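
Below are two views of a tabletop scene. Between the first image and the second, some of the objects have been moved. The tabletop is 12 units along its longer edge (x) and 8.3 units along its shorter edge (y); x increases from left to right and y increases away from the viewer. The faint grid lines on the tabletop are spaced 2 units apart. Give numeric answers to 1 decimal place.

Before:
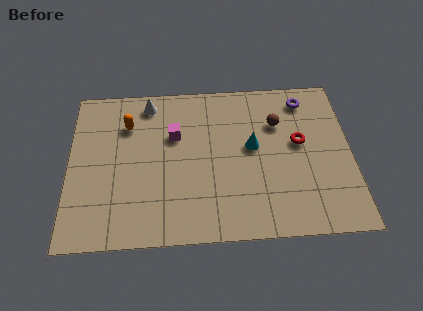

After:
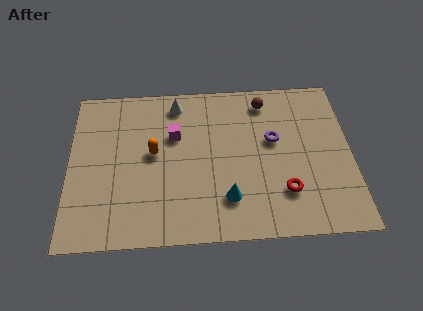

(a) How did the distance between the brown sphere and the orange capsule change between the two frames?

-1.0

Before: roughly 6.4 units apart; after: 5.4. That's 1.0 units closer together.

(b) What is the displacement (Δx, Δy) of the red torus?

(-0.7, -2.5)

The red torus was at about (9.8, 4.7) and moved to about (9.1, 2.2).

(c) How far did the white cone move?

1.2

The white cone moved from about (3.4, 7.2) to (4.6, 7.1), a distance of √(1.2² + 0.1²) ≈ 1.2.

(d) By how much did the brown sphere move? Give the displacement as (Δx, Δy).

(-0.5, 1.2)

From the two frames, the brown sphere sits at roughly (8.9, 5.8) before and (8.4, 7.0) after.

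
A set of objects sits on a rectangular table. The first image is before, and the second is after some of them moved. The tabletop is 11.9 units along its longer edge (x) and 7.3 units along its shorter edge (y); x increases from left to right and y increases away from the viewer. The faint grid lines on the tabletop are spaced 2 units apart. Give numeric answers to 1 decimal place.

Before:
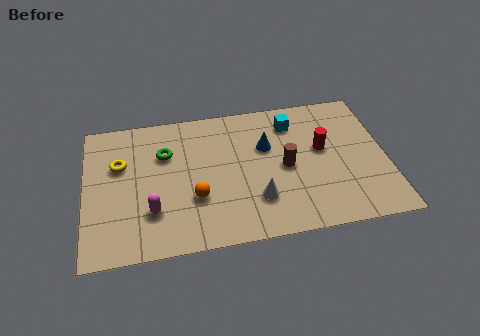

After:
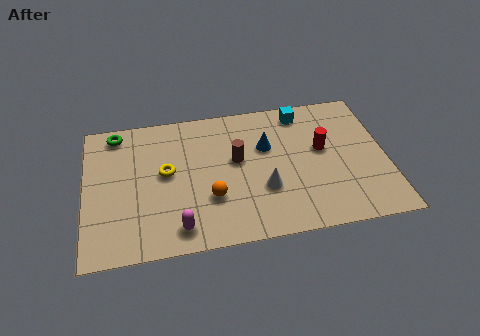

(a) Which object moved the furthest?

the green torus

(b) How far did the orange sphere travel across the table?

0.6

The orange sphere moved from about (4.3, 2.5) to (4.9, 2.4), a distance of √(0.6² + 0.1²) ≈ 0.6.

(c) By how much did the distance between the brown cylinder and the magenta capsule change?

-1.6

Before: roughly 5.5 units apart; after: 3.9. That's 1.6 units closer together.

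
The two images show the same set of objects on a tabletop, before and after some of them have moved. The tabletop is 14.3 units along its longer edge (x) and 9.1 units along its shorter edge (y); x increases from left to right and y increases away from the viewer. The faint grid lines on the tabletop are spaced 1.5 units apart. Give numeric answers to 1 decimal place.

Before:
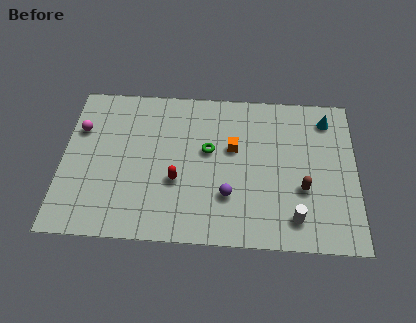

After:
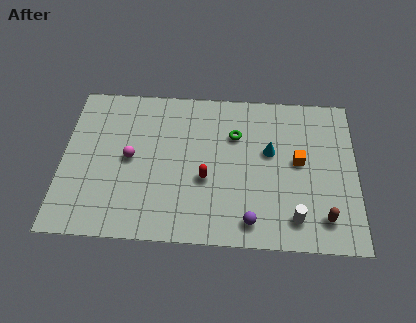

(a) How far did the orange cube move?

3.3

The orange cube moved from about (8.3, 5.5) to (11.5, 4.9), a distance of √(3.2² + 0.6²) ≈ 3.3.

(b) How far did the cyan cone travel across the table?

3.5

The cyan cone was near (12.9, 7.5) before and (10.1, 5.4) after, so it travelled √(2.8² + 2.1²) ≈ 3.5 units.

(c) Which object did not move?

the white cylinder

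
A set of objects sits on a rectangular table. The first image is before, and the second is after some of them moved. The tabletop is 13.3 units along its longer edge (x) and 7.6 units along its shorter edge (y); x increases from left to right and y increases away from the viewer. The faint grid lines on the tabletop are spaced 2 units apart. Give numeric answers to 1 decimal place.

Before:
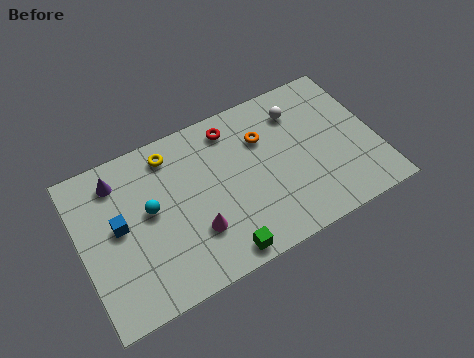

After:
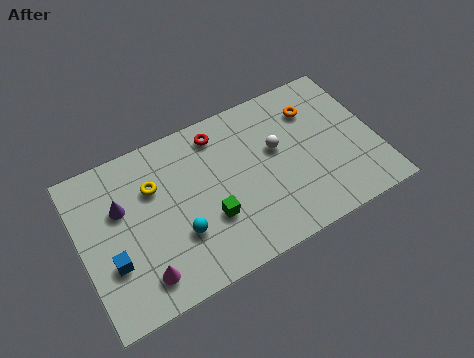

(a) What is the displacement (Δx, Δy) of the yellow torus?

(-0.9, -1.2)

The yellow torus was at about (4.3, 6.4) and moved to about (3.4, 5.2).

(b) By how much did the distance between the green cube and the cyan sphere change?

-2.9

They were about 4.3 units apart before and 1.4 after — 2.9 units closer together.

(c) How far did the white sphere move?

1.8

The white sphere moved from about (10.1, 5.9) to (8.9, 4.5), a distance of √(1.2² + 1.4²) ≈ 1.8.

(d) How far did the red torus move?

0.6

The red torus moved from about (7.1, 6.4) to (6.5, 6.4), a distance of √(0.6² + 0.0²) ≈ 0.6.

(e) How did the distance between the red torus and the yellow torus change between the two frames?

+0.5

The distance was about 2.8 in the first image and 3.3 in the second, so they moved 0.5 units further apart.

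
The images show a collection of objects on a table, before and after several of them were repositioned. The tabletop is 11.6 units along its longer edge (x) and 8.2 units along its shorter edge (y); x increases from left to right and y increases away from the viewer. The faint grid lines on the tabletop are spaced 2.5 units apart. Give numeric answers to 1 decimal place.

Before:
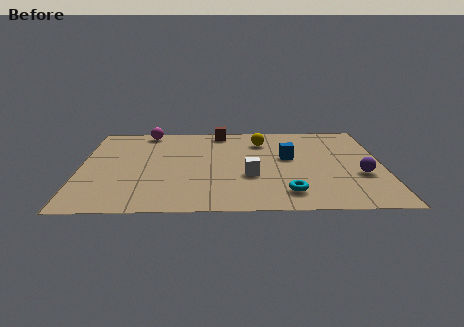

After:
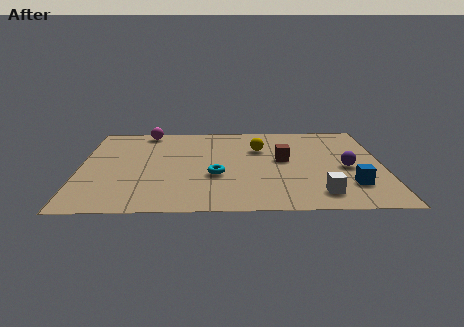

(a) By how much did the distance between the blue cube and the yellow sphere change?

+3.0

Before: roughly 1.9 units apart; after: 4.9. That's 3.0 units further apart.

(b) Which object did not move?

the magenta sphere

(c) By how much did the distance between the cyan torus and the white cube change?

+2.2

Before: roughly 2.1 units apart; after: 4.3. That's 2.2 units further apart.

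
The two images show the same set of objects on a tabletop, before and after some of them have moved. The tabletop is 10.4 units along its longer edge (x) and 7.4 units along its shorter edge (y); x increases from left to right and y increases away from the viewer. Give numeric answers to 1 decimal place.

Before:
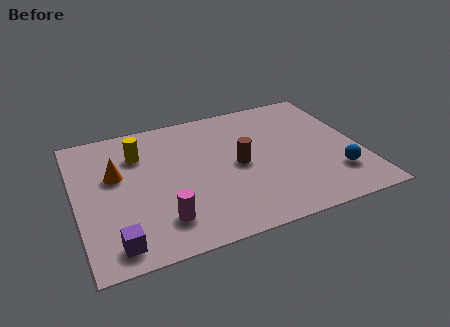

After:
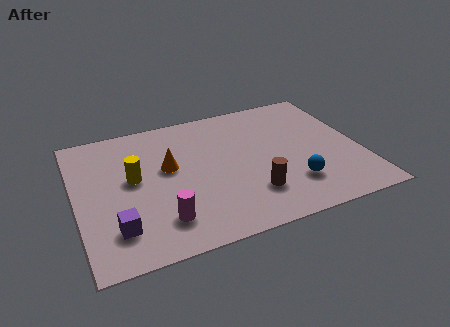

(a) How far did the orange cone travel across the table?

1.9

The orange cone was near (1.5, 4.5) before and (3.4, 4.3) after, so it travelled √(1.9² + 0.2²) ≈ 1.9 units.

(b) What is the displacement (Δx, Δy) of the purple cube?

(0.1, 0.7)

From the two frames, the purple cube sits at roughly (1.2, 1.0) before and (1.3, 1.7) after.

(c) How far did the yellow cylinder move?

1.3

From (2.4, 5.4) to (2.1, 4.1), the yellow cylinder covered √(0.3² + 1.3²) ≈ 1.3 units.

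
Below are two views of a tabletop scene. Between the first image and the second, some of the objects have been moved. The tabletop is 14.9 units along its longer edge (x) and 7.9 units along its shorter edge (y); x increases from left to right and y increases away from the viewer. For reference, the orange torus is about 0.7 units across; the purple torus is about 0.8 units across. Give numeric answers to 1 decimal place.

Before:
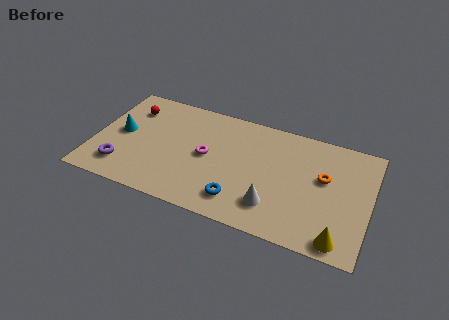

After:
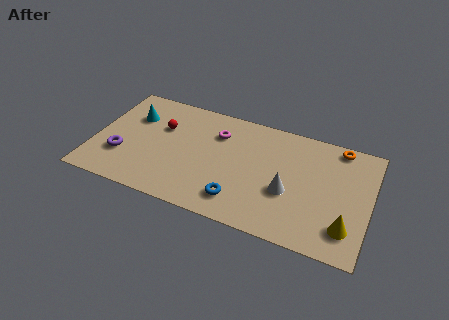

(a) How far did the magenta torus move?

1.8

From (6.1, 4.0) to (6.5, 5.8), the magenta torus covered √(0.4² + 1.8²) ≈ 1.8 units.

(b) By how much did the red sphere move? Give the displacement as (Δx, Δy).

(1.8, -0.8)

The red sphere started near (1.7, 6.0) and ended near (3.5, 5.2).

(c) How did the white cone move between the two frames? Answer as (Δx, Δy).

(0.7, 1.2)

From the two frames, the white cone sits at roughly (9.9, 1.9) before and (10.6, 3.1) after.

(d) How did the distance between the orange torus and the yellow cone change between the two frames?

+1.4

Before: roughly 4.0 units apart; after: 5.4. That's 1.4 units further apart.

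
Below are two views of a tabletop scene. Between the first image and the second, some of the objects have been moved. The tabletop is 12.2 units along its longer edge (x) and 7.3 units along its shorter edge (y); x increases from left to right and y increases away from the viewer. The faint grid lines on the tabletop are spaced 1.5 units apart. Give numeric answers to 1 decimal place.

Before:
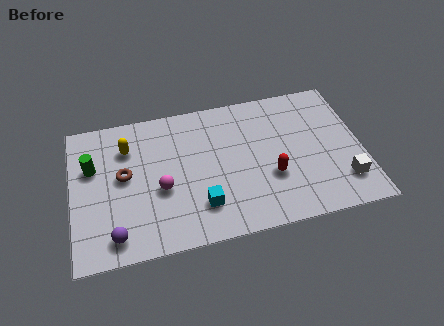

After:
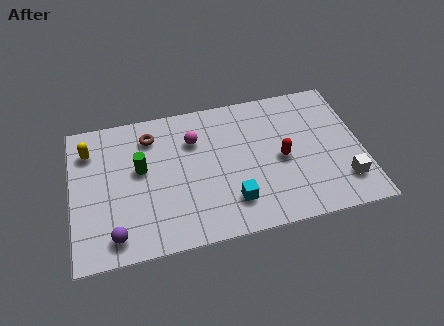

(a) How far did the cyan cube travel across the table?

1.3

From (5.3, 1.8) to (6.6, 1.7), the cyan cube covered √(1.3² + 0.1²) ≈ 1.3 units.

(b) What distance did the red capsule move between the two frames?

0.9

The red capsule was near (8.3, 2.6) before and (8.8, 3.4) after, so it travelled √(0.5² + 0.8²) ≈ 0.9 units.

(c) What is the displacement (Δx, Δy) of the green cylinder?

(2.0, -0.5)

From the two frames, the green cylinder sits at roughly (0.9, 4.7) before and (2.9, 4.2) after.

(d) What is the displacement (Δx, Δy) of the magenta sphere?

(1.5, 2.2)

The magenta sphere was at about (3.7, 3.0) and moved to about (5.2, 5.2).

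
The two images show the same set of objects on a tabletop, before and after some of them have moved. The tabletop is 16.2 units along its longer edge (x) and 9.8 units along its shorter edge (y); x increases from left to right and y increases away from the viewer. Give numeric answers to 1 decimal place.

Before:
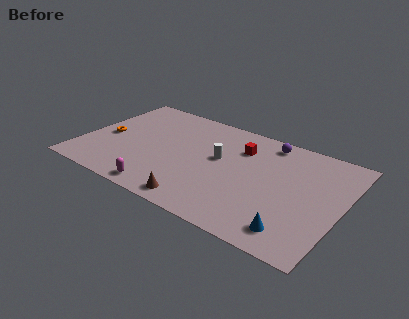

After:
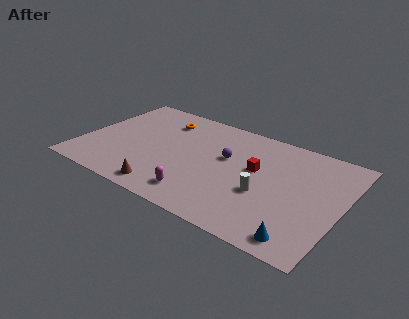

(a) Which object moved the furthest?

the orange torus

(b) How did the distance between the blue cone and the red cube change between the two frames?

-1.3

Before: roughly 7.0 units apart; after: 5.7. That's 1.3 units closer together.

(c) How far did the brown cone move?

2.1

The brown cone moved from about (8.0, 1.1) to (5.9, 1.2), a distance of √(2.1² + 0.1²) ≈ 2.1.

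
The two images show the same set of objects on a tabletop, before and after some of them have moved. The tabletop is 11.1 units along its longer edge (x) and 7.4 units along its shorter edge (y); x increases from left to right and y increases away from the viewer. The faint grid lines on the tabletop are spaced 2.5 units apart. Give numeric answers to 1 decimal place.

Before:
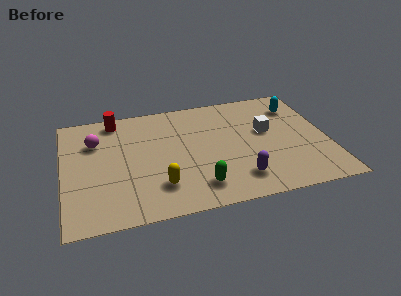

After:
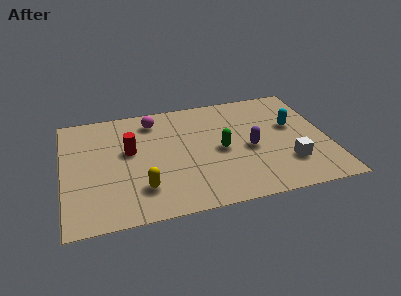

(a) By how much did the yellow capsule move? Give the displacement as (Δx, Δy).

(-0.7, 0.0)

The yellow capsule started near (3.9, 1.8) and ended near (3.2, 1.8).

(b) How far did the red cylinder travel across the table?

2.3

From (2.3, 6.5) to (2.8, 4.3), the red cylinder covered √(0.5² + 2.2²) ≈ 2.3 units.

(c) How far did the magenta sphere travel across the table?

2.7

The magenta sphere moved from about (1.4, 5.2) to (3.9, 6.1), a distance of √(2.5² + 0.9²) ≈ 2.7.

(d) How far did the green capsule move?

2.4

The green capsule moved from about (5.5, 1.4) to (6.6, 3.5), a distance of √(1.1² + 2.1²) ≈ 2.4.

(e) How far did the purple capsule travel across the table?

1.9

The purple capsule was near (7.2, 1.5) before and (7.8, 3.3) after, so it travelled √(0.6² + 1.8²) ≈ 1.9 units.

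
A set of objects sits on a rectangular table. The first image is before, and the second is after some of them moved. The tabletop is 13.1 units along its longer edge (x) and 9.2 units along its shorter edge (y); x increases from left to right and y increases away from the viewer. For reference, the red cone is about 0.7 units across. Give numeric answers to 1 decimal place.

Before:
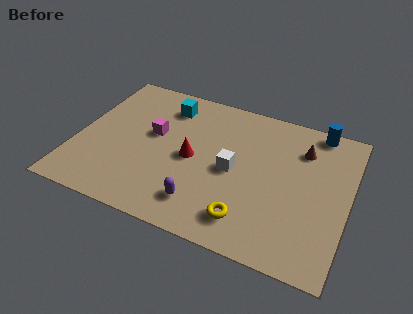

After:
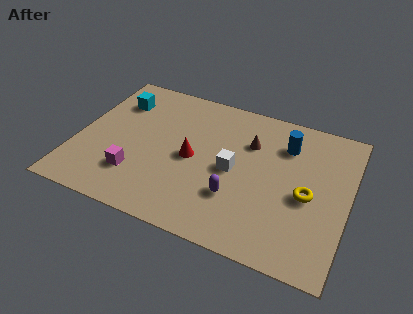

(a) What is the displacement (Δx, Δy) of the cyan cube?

(-2.4, -0.5)

From the two frames, the cyan cube sits at roughly (4.0, 7.4) before and (1.6, 6.9) after.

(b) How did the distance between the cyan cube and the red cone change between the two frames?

+1.3

The distance was about 3.4 in the first image and 4.7 in the second, so they moved 1.3 units further apart.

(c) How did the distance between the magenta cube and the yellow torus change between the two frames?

+2.1

They were about 6.2 units apart before and 8.3 after — 2.1 units further apart.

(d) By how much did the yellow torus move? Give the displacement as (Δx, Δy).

(2.6, 2.4)

The yellow torus was at about (8.6, 1.7) and moved to about (11.2, 4.1).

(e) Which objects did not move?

the red cone and the white cube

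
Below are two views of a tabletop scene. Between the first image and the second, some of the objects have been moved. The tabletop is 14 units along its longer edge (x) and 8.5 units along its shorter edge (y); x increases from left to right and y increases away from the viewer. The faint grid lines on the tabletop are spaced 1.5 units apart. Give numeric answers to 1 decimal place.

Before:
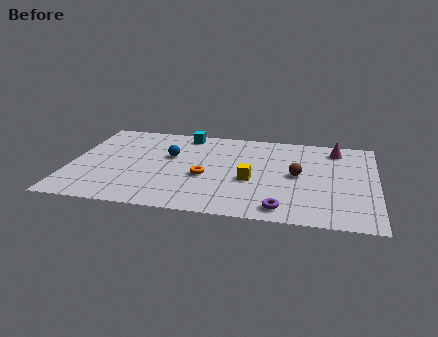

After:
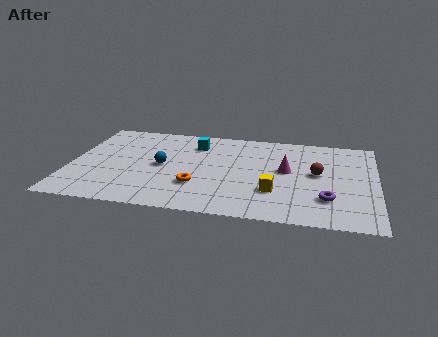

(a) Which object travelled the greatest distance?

the magenta cone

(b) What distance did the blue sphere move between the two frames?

1.0

The blue sphere moved from about (4.5, 5.2) to (4.2, 4.2), a distance of √(0.3² + 1.0²) ≈ 1.0.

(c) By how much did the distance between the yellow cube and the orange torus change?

+1.4

Before: roughly 2.1 units apart; after: 3.5. That's 1.4 units further apart.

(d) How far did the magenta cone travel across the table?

3.3

The magenta cone was near (12.1, 7.1) before and (9.9, 4.7) after, so it travelled √(2.2² + 2.4²) ≈ 3.3 units.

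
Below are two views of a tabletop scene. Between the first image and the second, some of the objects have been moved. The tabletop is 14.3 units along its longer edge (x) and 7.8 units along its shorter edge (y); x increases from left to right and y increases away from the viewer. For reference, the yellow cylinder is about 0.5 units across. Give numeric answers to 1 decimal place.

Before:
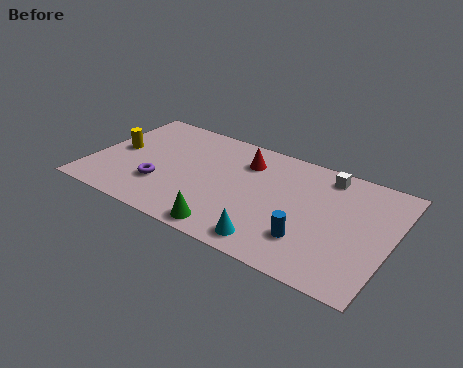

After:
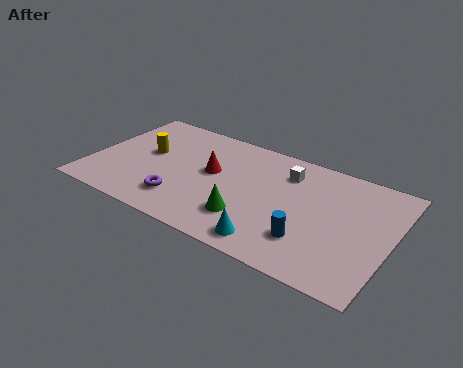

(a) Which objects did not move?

the blue cylinder and the cyan cone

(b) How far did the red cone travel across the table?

2.1

From (7.1, 5.9) to (5.7, 4.4), the red cone covered √(1.4² + 1.5²) ≈ 2.1 units.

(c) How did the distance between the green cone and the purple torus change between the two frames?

-0.7

Before: roughly 3.9 units apart; after: 3.2. That's 0.7 units closer together.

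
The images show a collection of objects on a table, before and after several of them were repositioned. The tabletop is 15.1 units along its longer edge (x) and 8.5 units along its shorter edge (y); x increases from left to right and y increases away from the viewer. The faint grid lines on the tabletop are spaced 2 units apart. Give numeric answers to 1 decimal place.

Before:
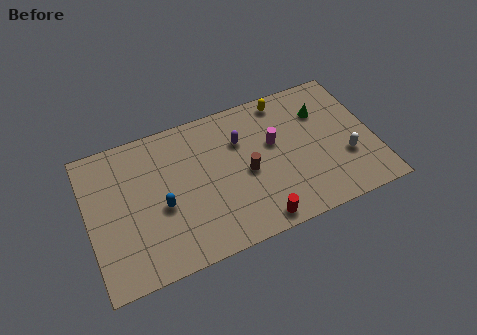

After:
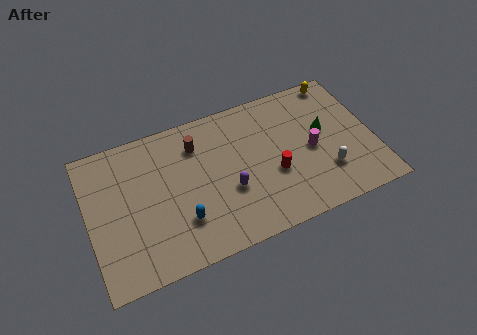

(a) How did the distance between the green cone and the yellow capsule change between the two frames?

+0.6

They were about 2.4 units apart before and 3.0 after — 0.6 units further apart.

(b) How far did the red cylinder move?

2.7

The red cylinder moved from about (8.5, 0.9) to (9.7, 3.3), a distance of √(1.2² + 2.4²) ≈ 2.7.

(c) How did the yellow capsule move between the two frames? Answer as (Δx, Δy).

(3.0, 0.2)

The yellow capsule started near (10.7, 7.5) and ended near (13.7, 7.7).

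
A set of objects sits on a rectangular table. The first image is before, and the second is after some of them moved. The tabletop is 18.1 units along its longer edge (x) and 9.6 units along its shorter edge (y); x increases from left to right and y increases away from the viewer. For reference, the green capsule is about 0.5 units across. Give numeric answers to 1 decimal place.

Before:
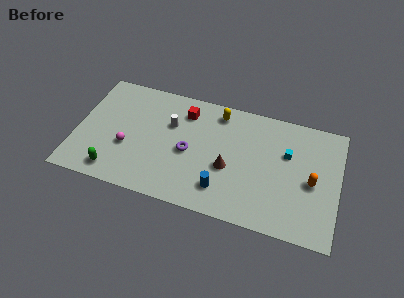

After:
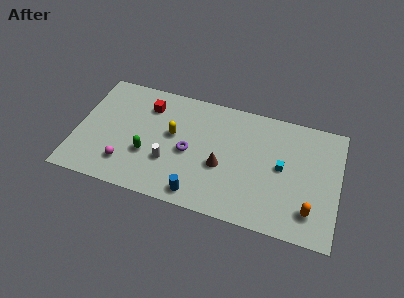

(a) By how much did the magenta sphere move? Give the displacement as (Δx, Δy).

(0.0, -1.4)

The magenta sphere was at about (3.6, 3.6) and moved to about (3.6, 2.2).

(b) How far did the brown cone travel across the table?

0.5

The brown cone was near (10.6, 3.9) before and (10.1, 3.9) after, so it travelled √(0.5² + 0.0²) ≈ 0.5 units.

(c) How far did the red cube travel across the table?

2.6

The red cube moved from about (7.3, 7.6) to (4.7, 7.4), a distance of √(2.6² + 0.2²) ≈ 2.6.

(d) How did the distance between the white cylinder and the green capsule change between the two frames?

-4.5

They were about 6.0 units apart before and 1.5 after — 4.5 units closer together.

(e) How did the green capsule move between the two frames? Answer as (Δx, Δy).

(2.1, 2.0)

From the two frames, the green capsule sits at roughly (2.9, 1.4) before and (5.0, 3.4) after.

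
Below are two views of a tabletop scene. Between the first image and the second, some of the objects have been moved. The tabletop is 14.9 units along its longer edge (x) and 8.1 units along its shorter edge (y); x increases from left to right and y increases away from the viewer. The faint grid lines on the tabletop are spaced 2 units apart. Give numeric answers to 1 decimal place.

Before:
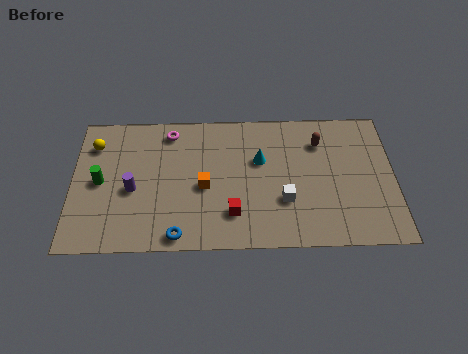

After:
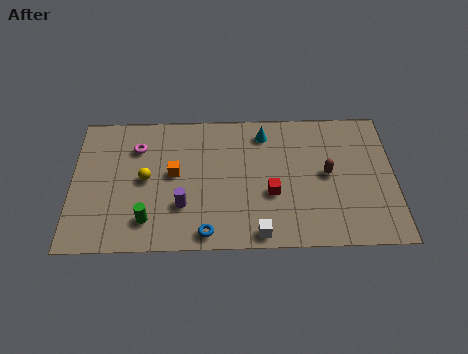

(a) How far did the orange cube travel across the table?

1.6

The orange cube moved from about (6.1, 3.6) to (4.7, 4.4), a distance of √(1.4² + 0.8²) ≈ 1.6.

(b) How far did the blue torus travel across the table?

1.3

The blue torus was near (4.9, 0.8) before and (6.2, 0.9) after, so it travelled √(1.3² + 0.1²) ≈ 1.3 units.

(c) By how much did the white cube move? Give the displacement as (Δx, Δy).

(-1.2, -1.9)

The white cube was at about (9.8, 2.7) and moved to about (8.6, 0.8).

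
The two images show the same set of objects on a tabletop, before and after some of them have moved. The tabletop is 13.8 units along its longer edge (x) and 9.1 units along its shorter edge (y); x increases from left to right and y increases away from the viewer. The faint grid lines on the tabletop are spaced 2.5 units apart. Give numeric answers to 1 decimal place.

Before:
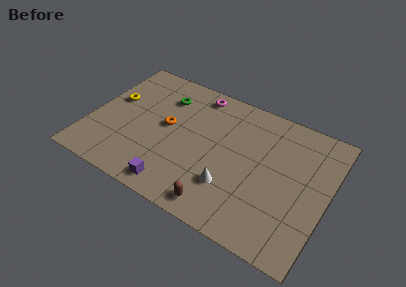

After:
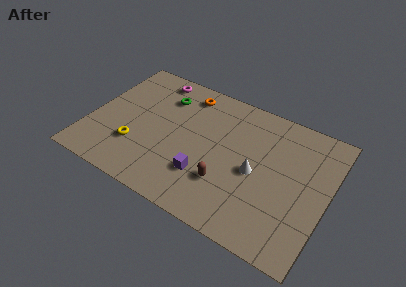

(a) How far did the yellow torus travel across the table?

3.2

From (1.1, 5.4) to (2.9, 2.7), the yellow torus covered √(1.8² + 2.7²) ≈ 3.2 units.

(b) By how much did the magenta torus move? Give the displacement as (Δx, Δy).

(-2.6, 0.0)

The magenta torus started near (5.7, 8.0) and ended near (3.1, 8.0).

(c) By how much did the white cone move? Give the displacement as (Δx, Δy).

(1.2, 1.6)

The white cone started near (8.5, 2.6) and ended near (9.7, 4.2).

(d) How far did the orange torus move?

2.9

From (4.4, 4.9) to (5.1, 7.7), the orange torus covered √(0.7² + 2.8²) ≈ 2.9 units.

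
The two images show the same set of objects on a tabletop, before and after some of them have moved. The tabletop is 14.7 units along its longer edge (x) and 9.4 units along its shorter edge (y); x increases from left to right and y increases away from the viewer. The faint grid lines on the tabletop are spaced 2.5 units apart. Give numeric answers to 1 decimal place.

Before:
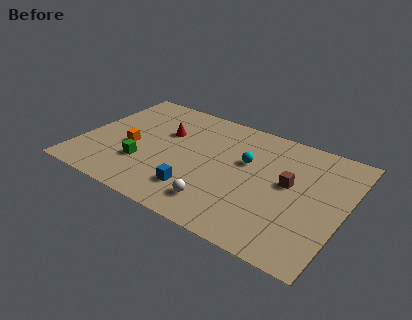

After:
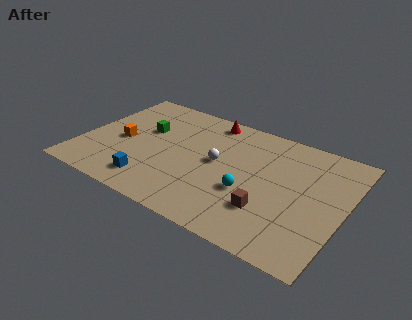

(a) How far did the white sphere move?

3.3

From (8.2, 1.8) to (7.6, 5.0), the white sphere covered √(0.6² + 3.2²) ≈ 3.3 units.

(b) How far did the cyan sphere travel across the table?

2.4

The cyan sphere was near (9.1, 5.8) before and (9.6, 3.5) after, so it travelled √(0.5² + 2.3²) ≈ 2.4 units.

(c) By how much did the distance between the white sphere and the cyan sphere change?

-1.6

They were about 4.1 units apart before and 2.5 after — 1.6 units closer together.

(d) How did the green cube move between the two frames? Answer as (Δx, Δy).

(-0.4, 2.9)

From the two frames, the green cube sits at roughly (3.7, 2.9) before and (3.3, 5.8) after.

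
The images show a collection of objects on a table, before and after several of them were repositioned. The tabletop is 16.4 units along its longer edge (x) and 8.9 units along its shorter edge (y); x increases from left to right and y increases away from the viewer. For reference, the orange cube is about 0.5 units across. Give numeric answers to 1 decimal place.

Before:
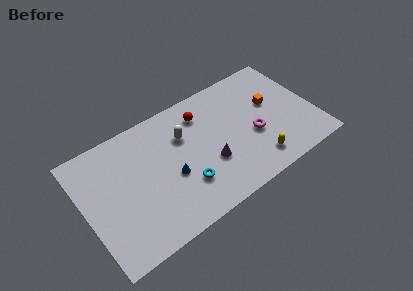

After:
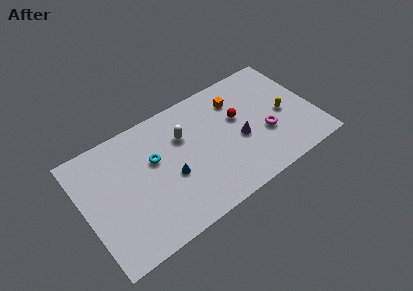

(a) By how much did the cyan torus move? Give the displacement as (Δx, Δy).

(-1.7, 2.9)

From the two frames, the cyan torus sits at roughly (6.8, 2.6) before and (5.1, 5.5) after.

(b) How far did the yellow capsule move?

3.5

From (11.8, 1.6) to (14.3, 4.1), the yellow capsule covered √(2.5² + 2.5²) ≈ 3.5 units.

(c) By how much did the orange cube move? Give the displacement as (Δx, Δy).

(-2.3, 1.5)

The orange cube was at about (13.6, 5.3) and moved to about (11.3, 6.8).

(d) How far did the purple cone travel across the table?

2.4

The purple cone was near (8.7, 3.2) before and (11.0, 3.8) after, so it travelled √(2.3² + 0.6²) ≈ 2.4 units.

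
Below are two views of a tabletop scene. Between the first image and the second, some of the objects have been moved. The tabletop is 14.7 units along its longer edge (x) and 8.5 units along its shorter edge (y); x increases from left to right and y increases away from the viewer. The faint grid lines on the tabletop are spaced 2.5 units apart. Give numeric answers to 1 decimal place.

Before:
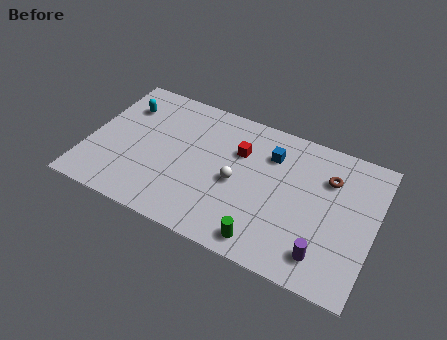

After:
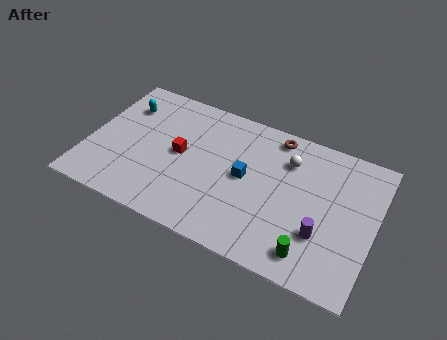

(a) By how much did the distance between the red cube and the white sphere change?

+3.8

They were about 1.9 units apart before and 5.7 after — 3.8 units further apart.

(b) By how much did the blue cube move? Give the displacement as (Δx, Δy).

(-1.1, -1.9)

From the two frames, the blue cube sits at roughly (9.2, 6.3) before and (8.1, 4.4) after.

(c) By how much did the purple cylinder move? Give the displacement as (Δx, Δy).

(-0.2, 1.1)

The purple cylinder started near (12.4, 1.6) and ended near (12.2, 2.7).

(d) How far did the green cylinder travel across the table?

2.3

From (9.5, 1.1) to (11.8, 1.4), the green cylinder covered √(2.3² + 0.3²) ≈ 2.3 units.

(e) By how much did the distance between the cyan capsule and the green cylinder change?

+1.9

The distance was about 9.5 in the first image and 11.4 in the second, so they moved 1.9 units further apart.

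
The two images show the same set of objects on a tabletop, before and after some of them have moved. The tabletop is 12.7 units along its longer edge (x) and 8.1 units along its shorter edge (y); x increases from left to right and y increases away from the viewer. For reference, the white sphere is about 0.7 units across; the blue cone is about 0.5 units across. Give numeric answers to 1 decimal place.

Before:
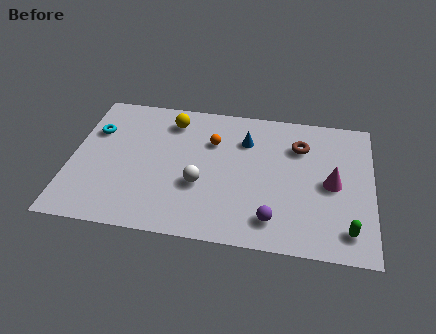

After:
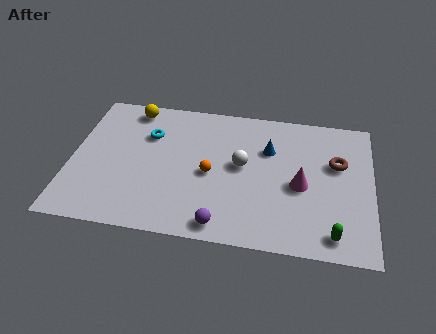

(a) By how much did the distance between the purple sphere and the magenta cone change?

+0.8

Before: roughly 3.4 units apart; after: 4.2. That's 0.8 units further apart.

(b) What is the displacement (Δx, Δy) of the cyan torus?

(2.3, 0.1)

The cyan torus started near (0.9, 5.5) and ended near (3.2, 5.6).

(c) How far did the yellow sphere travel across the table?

1.8

From (4.1, 6.6) to (2.4, 7.1), the yellow sphere covered √(1.7² + 0.5²) ≈ 1.8 units.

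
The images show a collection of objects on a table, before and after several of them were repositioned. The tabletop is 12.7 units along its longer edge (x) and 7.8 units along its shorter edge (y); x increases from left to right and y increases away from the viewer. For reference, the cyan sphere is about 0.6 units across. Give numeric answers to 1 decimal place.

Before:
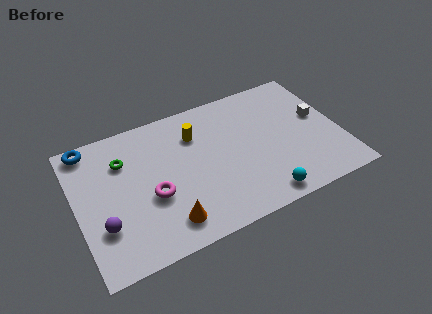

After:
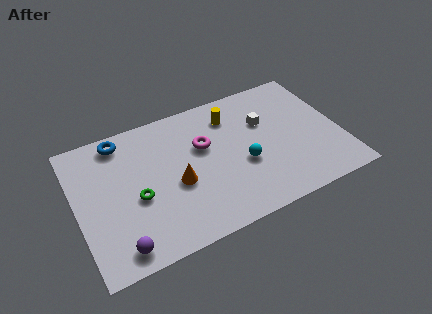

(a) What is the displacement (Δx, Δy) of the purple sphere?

(0.6, -1.4)

The purple sphere started near (1.1, 2.4) and ended near (1.7, 1.0).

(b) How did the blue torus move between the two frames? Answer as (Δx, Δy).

(1.5, -0.2)

From the two frames, the blue torus sits at roughly (0.9, 7.0) before and (2.4, 6.8) after.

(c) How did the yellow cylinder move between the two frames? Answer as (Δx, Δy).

(1.8, 0.4)

From the two frames, the yellow cylinder sits at roughly (5.9, 5.7) before and (7.7, 6.1) after.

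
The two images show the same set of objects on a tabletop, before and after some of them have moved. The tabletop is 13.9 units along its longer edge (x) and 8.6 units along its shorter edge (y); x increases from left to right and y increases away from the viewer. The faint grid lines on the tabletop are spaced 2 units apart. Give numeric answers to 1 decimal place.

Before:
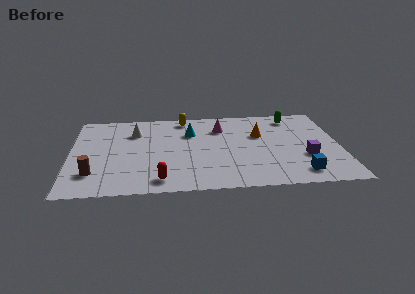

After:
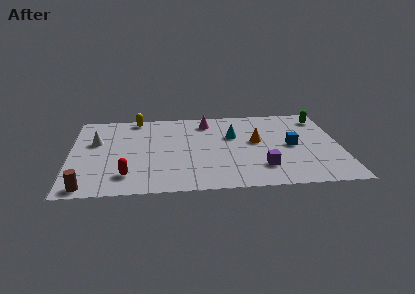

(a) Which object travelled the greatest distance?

the blue cube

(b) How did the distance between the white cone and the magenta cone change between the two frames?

+1.5

The distance was about 4.5 in the first image and 6.0 in the second, so they moved 1.5 units further apart.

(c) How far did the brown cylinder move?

1.3

The brown cylinder was near (1.2, 2.1) before and (0.9, 0.8) after, so it travelled √(0.3² + 1.3²) ≈ 1.3 units.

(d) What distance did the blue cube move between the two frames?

2.8

The blue cube was near (11.7, 1.4) before and (11.4, 4.2) after, so it travelled √(0.3² + 2.8²) ≈ 2.8 units.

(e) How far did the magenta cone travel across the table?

1.0

The magenta cone was near (7.8, 6.4) before and (7.1, 7.1) after, so it travelled √(0.7² + 0.7²) ≈ 1.0 units.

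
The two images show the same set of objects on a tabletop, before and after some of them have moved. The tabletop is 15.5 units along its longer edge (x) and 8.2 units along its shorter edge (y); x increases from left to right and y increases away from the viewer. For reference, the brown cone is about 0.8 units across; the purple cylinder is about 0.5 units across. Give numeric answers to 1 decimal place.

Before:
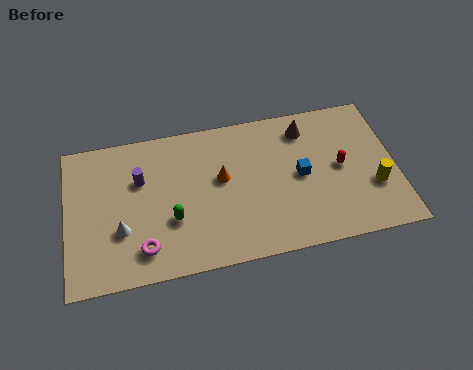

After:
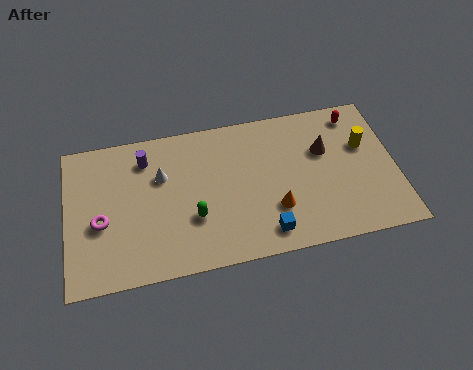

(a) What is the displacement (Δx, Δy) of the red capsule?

(0.9, 2.8)

From the two frames, the red capsule sits at roughly (12.9, 4.2) before and (13.8, 7.0) after.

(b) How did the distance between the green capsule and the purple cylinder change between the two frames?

+1.4

They were about 2.9 units apart before and 4.3 after — 1.4 units further apart.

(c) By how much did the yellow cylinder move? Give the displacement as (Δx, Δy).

(-0.3, 2.4)

The yellow cylinder started near (14.4, 2.8) and ended near (14.1, 5.2).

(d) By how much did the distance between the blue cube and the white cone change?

-2.4

The distance was about 8.6 in the first image and 6.2 in the second, so they moved 2.4 units closer together.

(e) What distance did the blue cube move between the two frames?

3.3

The blue cube moved from about (11.0, 4.1) to (9.2, 1.3), a distance of √(1.8² + 2.8²) ≈ 3.3.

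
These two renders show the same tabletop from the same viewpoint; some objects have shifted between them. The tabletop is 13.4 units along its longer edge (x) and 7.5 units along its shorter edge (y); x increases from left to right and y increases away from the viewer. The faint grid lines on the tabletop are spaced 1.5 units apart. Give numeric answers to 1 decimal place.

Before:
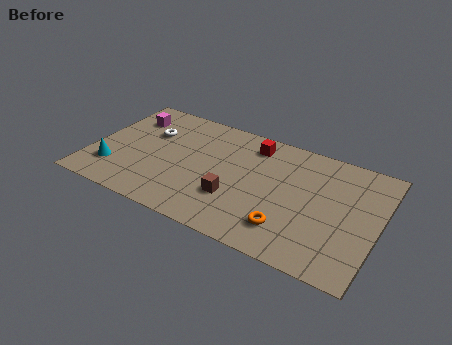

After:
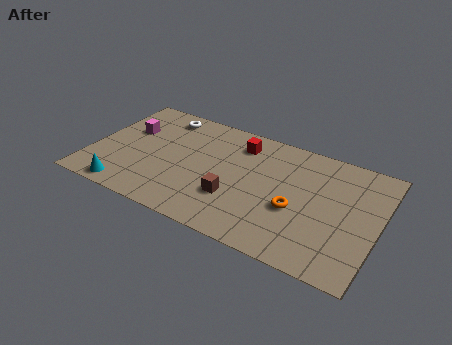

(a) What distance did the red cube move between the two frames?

0.6

The red cube moved from about (7.3, 6.2) to (6.7, 6.0), a distance of √(0.6² + 0.2²) ≈ 0.6.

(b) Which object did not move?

the brown cube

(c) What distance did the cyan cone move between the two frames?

1.4

From (1.2, 1.9) to (2.0, 0.8), the cyan cone covered √(0.8² + 1.1²) ≈ 1.4 units.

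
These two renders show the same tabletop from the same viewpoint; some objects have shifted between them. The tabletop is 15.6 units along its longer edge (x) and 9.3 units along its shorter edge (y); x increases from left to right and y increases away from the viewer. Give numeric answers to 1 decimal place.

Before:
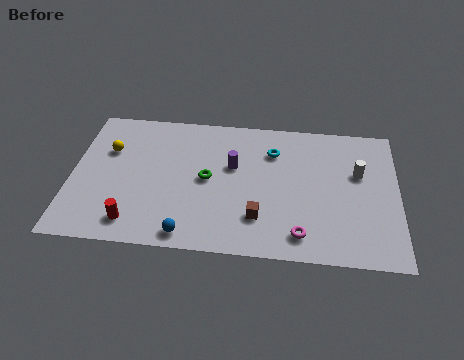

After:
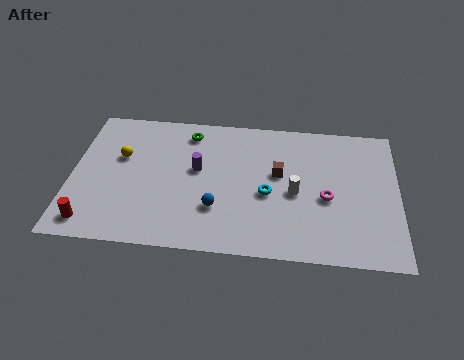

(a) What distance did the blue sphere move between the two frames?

2.2

The blue sphere moved from about (5.7, 1.0) to (7.0, 2.8), a distance of √(1.3² + 1.8²) ≈ 2.2.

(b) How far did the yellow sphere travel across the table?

0.7

The yellow sphere was near (1.7, 6.2) before and (2.3, 5.8) after, so it travelled √(0.6² + 0.4²) ≈ 0.7 units.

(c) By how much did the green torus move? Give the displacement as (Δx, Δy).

(-1.0, 3.1)

From the two frames, the green torus sits at roughly (6.5, 4.7) before and (5.5, 7.8) after.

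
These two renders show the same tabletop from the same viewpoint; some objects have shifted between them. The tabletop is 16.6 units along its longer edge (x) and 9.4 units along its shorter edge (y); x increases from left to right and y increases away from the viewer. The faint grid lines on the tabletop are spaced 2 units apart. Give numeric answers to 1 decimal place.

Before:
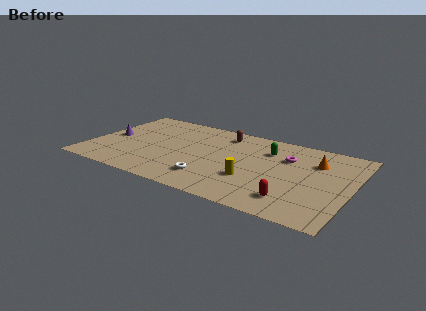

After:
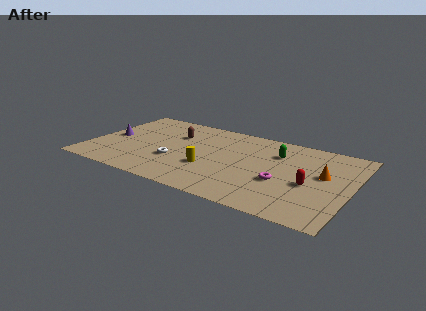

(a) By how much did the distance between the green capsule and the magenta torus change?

+1.9

The distance was about 1.4 in the first image and 3.3 in the second, so they moved 1.9 units further apart.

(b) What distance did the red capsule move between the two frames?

2.2

From (13.3, 1.9) to (14.1, 4.0), the red capsule covered √(0.8² + 2.1²) ≈ 2.2 units.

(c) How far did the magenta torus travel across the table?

2.9

The magenta torus was near (12.4, 6.5) before and (12.4, 3.6) after, so it travelled √(0.0² + 2.9²) ≈ 2.9 units.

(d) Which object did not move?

the purple cone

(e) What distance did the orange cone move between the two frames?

1.4

The orange cone was near (14.2, 6.7) before and (14.8, 5.4) after, so it travelled √(0.6² + 1.3²) ≈ 1.4 units.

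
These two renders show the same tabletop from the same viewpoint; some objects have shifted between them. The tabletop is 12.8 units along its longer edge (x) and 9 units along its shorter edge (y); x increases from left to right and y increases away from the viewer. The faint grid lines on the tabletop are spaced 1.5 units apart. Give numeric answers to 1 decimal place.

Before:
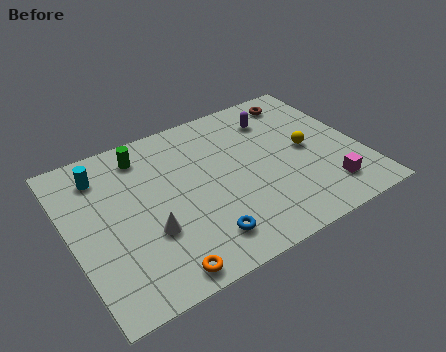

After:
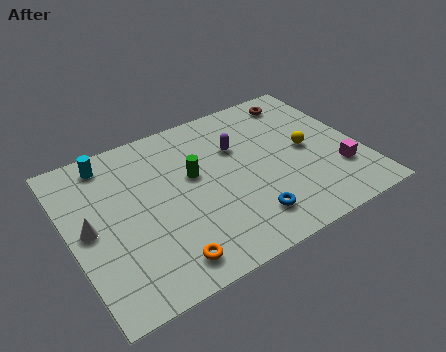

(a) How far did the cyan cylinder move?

0.7

From (1.7, 7.2) to (2.1, 7.8), the cyan cylinder covered √(0.4² + 0.6²) ≈ 0.7 units.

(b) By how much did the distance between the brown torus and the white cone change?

+1.6

The distance was about 8.9 in the first image and 10.5 in the second, so they moved 1.6 units further apart.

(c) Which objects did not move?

the yellow sphere and the brown torus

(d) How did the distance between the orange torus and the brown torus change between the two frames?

-0.5

They were about 10.1 units apart before and 9.6 after — 0.5 units closer together.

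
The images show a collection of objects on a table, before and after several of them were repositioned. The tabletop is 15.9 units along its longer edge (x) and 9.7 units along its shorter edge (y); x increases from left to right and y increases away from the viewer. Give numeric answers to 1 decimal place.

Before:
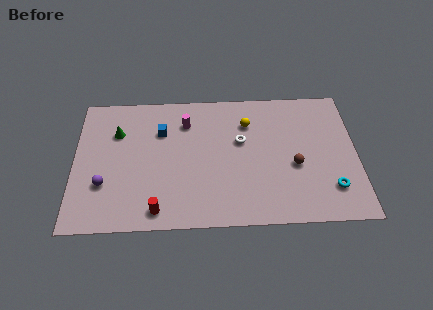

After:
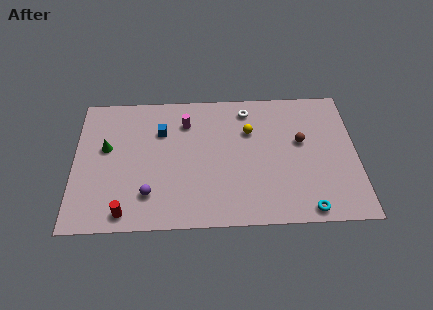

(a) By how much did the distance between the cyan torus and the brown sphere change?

+2.2

Before: roughly 2.6 units apart; after: 4.8. That's 2.2 units further apart.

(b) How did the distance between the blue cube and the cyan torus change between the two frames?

-0.5

The distance was about 10.5 in the first image and 10.0 in the second, so they moved 0.5 units closer together.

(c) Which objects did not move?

the blue cube and the magenta cylinder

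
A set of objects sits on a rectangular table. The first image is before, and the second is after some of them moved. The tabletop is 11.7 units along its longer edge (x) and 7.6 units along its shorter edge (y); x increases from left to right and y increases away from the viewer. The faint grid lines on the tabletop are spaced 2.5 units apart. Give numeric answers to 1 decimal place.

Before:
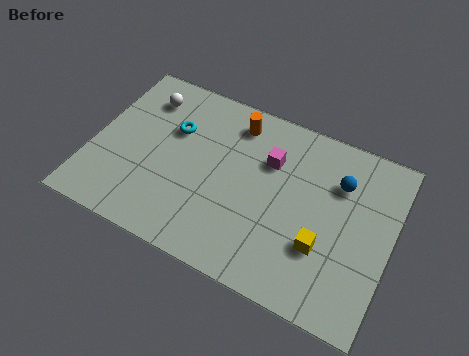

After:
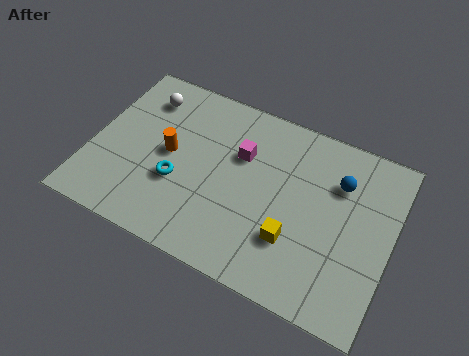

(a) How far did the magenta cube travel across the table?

1.1

From (6.8, 5.2) to (5.7, 5.0), the magenta cube covered √(1.1² + 0.2²) ≈ 1.1 units.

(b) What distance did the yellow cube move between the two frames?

1.1

From (9.2, 2.5) to (8.1, 2.3), the yellow cube covered √(1.1² + 0.2²) ≈ 1.1 units.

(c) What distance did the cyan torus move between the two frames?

2.3

From (3.0, 5.0) to (3.5, 2.8), the cyan torus covered √(0.5² + 2.2²) ≈ 2.3 units.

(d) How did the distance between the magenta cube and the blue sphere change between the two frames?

+1.1

Before: roughly 2.7 units apart; after: 3.8. That's 1.1 units further apart.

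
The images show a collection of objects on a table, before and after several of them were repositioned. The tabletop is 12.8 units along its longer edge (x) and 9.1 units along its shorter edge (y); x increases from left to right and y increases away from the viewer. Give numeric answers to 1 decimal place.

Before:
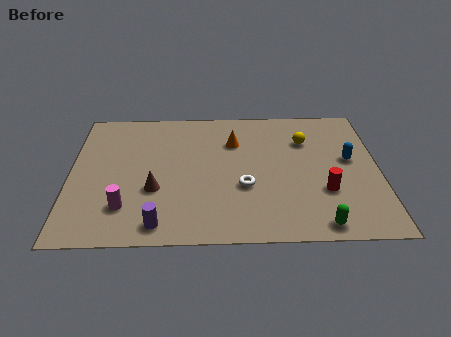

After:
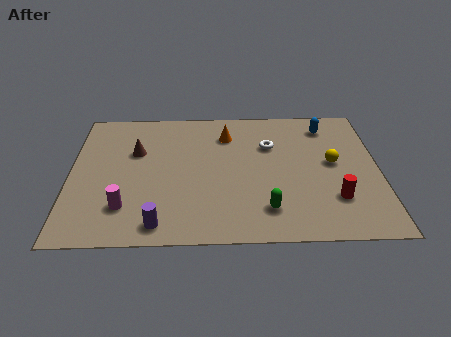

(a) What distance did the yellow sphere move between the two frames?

1.9

The yellow sphere moved from about (9.8, 6.5) to (10.9, 4.9), a distance of √(1.1² + 1.6²) ≈ 1.9.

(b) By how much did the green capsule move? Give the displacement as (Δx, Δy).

(-2.1, 1.0)

The green capsule was at about (10.2, 0.9) and moved to about (8.1, 1.9).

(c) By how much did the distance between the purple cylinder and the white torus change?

+2.7

Before: roughly 4.2 units apart; after: 6.9. That's 2.7 units further apart.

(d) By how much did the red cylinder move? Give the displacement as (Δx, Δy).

(0.4, -0.5)

From the two frames, the red cylinder sits at roughly (10.5, 3.0) before and (10.9, 2.5) after.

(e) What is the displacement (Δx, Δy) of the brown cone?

(-0.8, 2.6)

From the two frames, the brown cone sits at roughly (3.5, 3.3) before and (2.7, 5.9) after.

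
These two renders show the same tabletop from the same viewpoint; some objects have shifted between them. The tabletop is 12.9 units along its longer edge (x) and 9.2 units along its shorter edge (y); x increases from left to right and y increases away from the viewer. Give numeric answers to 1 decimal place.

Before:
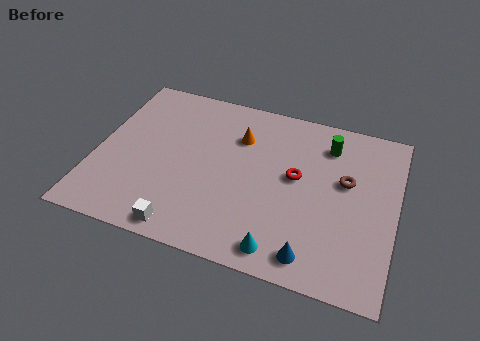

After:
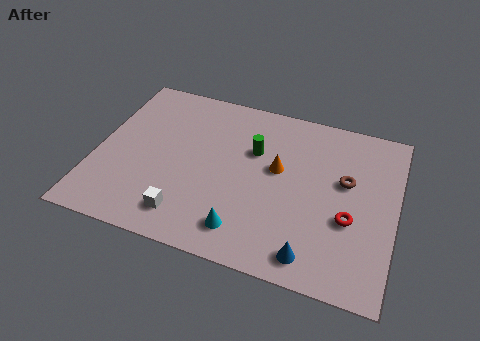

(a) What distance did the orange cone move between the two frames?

2.2

From (6.0, 6.6) to (7.8, 5.3), the orange cone covered √(1.8² + 1.3²) ≈ 2.2 units.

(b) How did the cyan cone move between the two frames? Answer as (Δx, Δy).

(-1.6, 0.5)

The cyan cone started near (8.3, 1.1) and ended near (6.7, 1.6).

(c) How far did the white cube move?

0.7

The white cube was near (4.2, 0.9) before and (4.2, 1.6) after, so it travelled √(0.0² + 0.7²) ≈ 0.7 units.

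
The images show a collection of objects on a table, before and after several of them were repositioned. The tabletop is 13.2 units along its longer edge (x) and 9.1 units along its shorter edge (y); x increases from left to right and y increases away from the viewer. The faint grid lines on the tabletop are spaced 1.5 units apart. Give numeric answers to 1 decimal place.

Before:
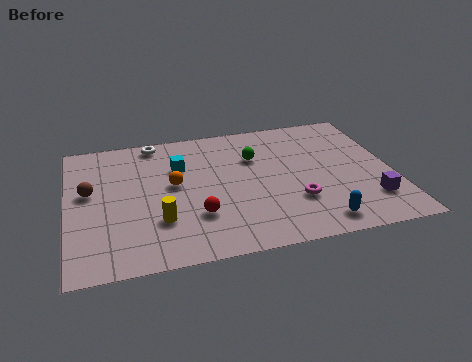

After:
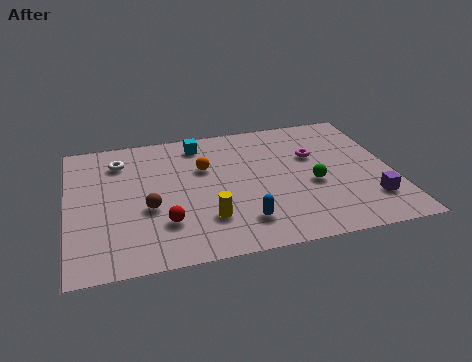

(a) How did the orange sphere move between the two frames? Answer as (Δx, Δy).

(1.3, 0.9)

From the two frames, the orange sphere sits at roughly (4.3, 5.0) before and (5.6, 5.9) after.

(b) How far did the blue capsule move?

3.1

The blue capsule moved from about (9.9, 1.2) to (6.9, 1.9), a distance of √(3.0² + 0.7²) ≈ 3.1.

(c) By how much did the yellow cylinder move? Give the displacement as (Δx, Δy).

(1.9, -0.3)

The yellow cylinder started near (3.6, 2.7) and ended near (5.5, 2.4).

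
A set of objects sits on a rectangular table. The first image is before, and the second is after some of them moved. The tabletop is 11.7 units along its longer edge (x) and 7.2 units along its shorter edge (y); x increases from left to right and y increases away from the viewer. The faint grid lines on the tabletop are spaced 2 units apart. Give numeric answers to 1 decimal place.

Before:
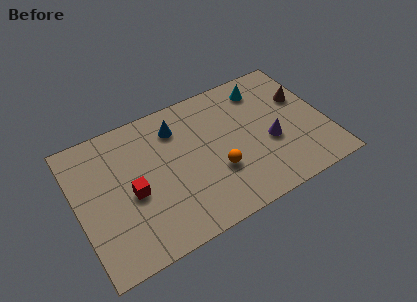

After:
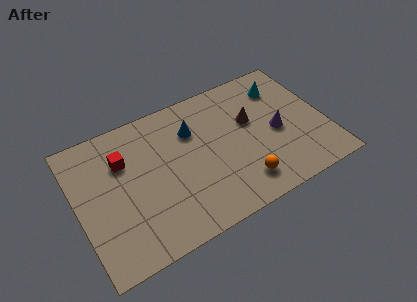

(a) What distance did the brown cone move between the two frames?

2.5

The brown cone moved from about (10.8, 4.6) to (8.3, 4.4), a distance of √(2.5² + 0.2²) ≈ 2.5.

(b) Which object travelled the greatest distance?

the brown cone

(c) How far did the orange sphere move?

1.5

The orange sphere moved from about (6.4, 2.5) to (7.4, 1.4), a distance of √(1.0² + 1.1²) ≈ 1.5.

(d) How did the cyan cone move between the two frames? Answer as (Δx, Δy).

(0.9, -0.3)

The cyan cone was at about (9.1, 5.9) and moved to about (10.0, 5.6).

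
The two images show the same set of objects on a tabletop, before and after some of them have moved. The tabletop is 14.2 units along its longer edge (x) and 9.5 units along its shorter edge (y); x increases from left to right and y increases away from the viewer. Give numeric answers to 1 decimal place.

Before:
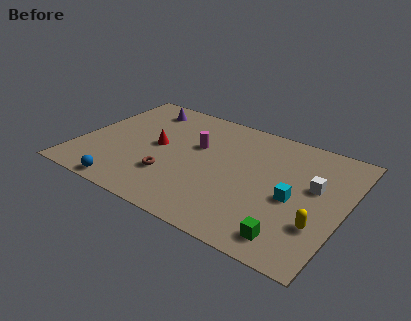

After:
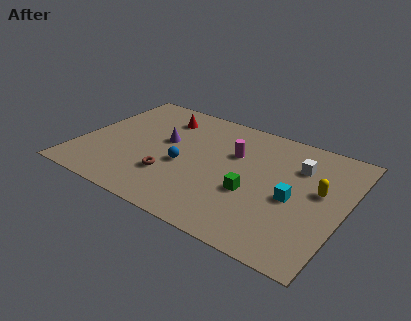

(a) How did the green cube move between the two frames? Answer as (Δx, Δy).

(-2.4, 2.2)

The green cube started near (11.9, 1.4) and ended near (9.5, 3.6).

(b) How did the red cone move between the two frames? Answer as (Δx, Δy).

(-0.2, 2.6)

From the two frames, the red cone sits at roughly (4.1, 4.9) before and (3.9, 7.5) after.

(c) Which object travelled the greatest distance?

the blue sphere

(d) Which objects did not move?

the cyan cube and the brown torus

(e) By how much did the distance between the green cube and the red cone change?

-1.7

The distance was about 8.5 in the first image and 6.8 in the second, so they moved 1.7 units closer together.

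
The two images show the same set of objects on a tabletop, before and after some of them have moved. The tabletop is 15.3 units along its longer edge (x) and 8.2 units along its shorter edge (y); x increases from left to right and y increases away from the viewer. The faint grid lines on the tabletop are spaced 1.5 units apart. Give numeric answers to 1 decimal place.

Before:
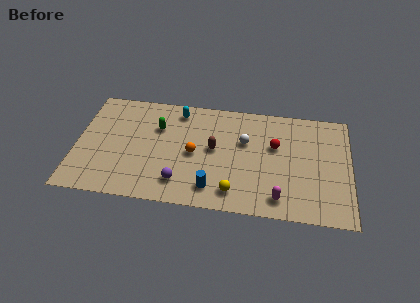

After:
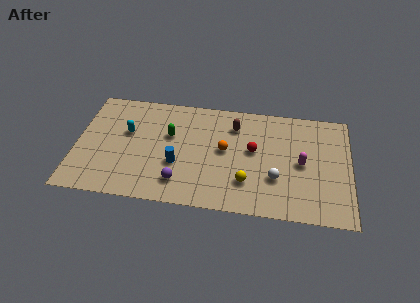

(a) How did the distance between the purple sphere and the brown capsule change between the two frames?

+2.2

They were about 3.2 units apart before and 5.4 after — 2.2 units further apart.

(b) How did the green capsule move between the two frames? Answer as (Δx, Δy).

(0.7, -0.5)

The green capsule started near (4.5, 5.6) and ended near (5.2, 5.1).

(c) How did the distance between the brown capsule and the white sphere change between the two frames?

+2.4

They were about 1.9 units apart before and 4.3 after — 2.4 units further apart.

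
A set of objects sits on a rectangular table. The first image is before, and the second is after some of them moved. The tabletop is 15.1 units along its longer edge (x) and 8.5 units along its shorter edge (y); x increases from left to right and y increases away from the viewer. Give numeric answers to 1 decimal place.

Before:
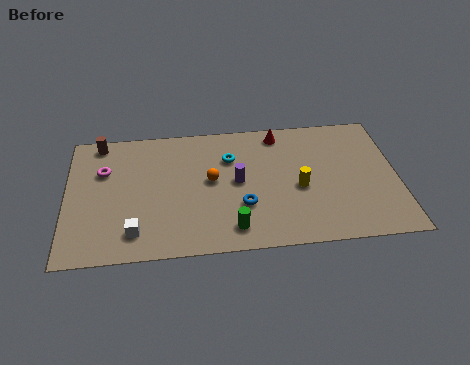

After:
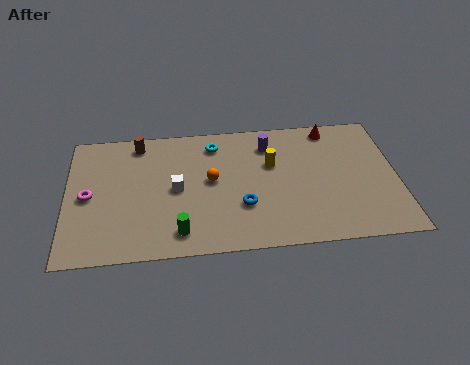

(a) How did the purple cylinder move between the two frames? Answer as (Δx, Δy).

(1.5, 2.3)

From the two frames, the purple cylinder sits at roughly (7.8, 4.4) before and (9.3, 6.7) after.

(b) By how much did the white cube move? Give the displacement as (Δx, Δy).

(1.9, 2.6)

From the two frames, the white cube sits at roughly (3.1, 1.6) before and (5.0, 4.2) after.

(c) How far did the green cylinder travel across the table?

2.4

The green cylinder was near (7.5, 1.4) before and (5.1, 1.4) after, so it travelled √(2.4² + 0.0²) ≈ 2.4 units.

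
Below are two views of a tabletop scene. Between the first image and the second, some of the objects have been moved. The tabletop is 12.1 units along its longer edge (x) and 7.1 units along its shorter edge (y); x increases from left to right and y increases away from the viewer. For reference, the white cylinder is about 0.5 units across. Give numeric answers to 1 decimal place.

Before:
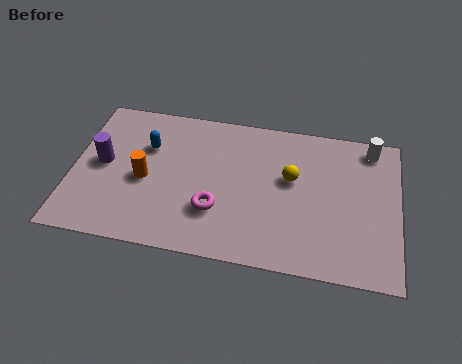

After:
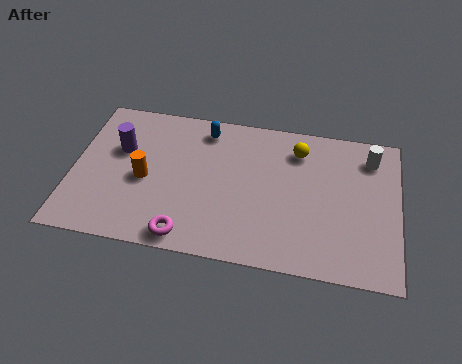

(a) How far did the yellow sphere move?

1.4

From (8.1, 4.2) to (8.3, 5.6), the yellow sphere covered √(0.2² + 1.4²) ≈ 1.4 units.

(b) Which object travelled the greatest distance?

the blue capsule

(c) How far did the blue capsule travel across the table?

2.4

The blue capsule moved from about (2.7, 4.8) to (4.8, 6.0), a distance of √(2.1² + 1.2²) ≈ 2.4.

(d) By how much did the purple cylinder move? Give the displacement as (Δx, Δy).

(0.6, 0.8)

From the two frames, the purple cylinder sits at roughly (1.1, 3.7) before and (1.7, 4.5) after.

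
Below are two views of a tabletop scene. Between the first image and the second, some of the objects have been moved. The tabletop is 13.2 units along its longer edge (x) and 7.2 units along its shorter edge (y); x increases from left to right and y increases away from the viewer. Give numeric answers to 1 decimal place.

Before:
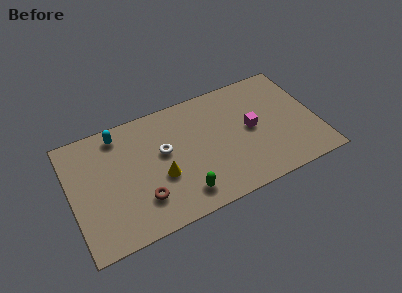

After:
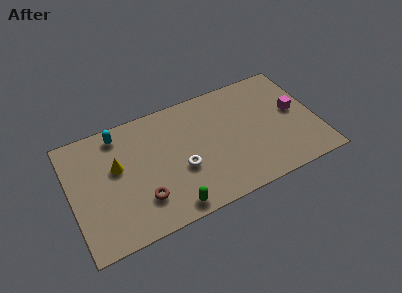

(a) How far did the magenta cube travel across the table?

2.4

The magenta cube moved from about (9.7, 3.7) to (12.1, 3.9), a distance of √(2.4² + 0.2²) ≈ 2.4.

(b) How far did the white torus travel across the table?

1.6

The white torus moved from about (5.0, 4.2) to (5.8, 2.8), a distance of √(0.8² + 1.4²) ≈ 1.6.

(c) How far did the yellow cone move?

2.7

The yellow cone moved from about (4.7, 2.8) to (2.5, 4.3), a distance of √(2.2² + 1.5²) ≈ 2.7.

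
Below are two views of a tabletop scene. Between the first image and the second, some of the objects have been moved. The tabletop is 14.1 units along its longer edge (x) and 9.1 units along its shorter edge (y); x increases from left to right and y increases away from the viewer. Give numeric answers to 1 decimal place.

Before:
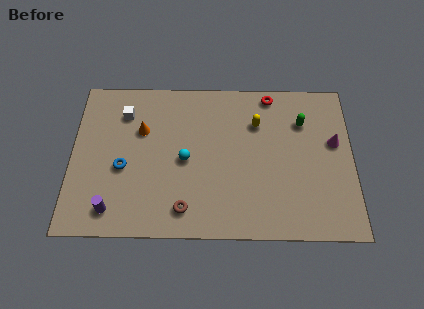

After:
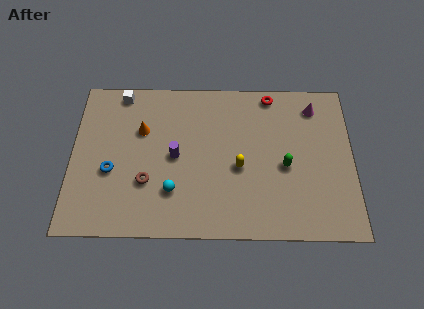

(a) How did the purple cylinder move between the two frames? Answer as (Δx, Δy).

(3.1, 3.1)

The purple cylinder started near (2.1, 1.4) and ended near (5.2, 4.5).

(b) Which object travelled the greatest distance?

the purple cylinder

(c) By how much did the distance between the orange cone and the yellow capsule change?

-0.5

The distance was about 5.8 in the first image and 5.3 in the second, so they moved 0.5 units closer together.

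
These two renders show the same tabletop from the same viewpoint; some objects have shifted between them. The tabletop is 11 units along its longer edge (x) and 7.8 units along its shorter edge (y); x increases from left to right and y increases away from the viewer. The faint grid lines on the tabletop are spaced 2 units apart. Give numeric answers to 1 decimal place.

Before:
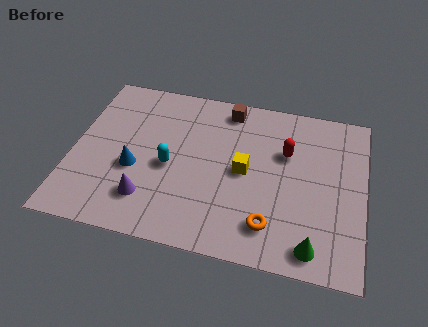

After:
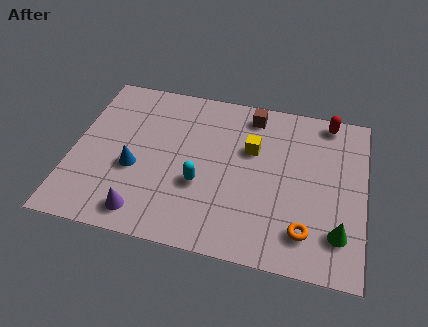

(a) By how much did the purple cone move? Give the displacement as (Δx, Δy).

(-0.1, -0.7)

The purple cone was at about (3.0, 1.8) and moved to about (2.9, 1.1).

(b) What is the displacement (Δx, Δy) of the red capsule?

(1.5, 1.9)

From the two frames, the red capsule sits at roughly (8.0, 5.1) before and (9.5, 7.0) after.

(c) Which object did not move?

the blue cone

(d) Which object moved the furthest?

the red capsule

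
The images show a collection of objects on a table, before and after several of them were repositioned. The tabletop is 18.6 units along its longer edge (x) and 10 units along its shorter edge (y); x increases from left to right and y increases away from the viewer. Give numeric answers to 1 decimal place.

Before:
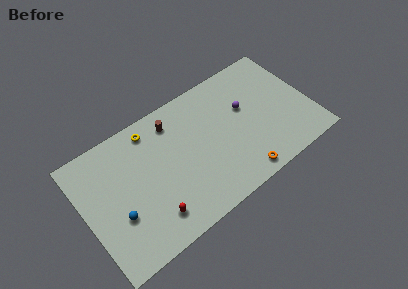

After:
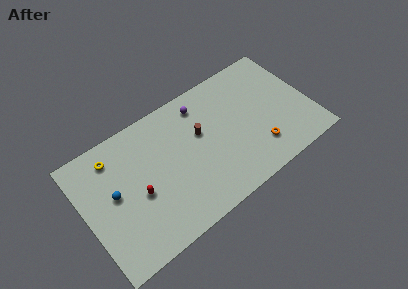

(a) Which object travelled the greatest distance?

the purple sphere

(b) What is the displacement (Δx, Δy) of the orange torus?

(1.8, 1.3)

The orange torus started near (12.1, 1.1) and ended near (13.9, 2.4).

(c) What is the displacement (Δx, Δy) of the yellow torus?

(-3.2, -0.4)

The yellow torus started near (6.0, 8.6) and ended near (2.8, 8.2).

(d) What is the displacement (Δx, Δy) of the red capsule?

(-0.7, 2.3)

The red capsule started near (4.9, 2.0) and ended near (4.2, 4.3).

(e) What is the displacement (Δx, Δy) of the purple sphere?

(-3.3, 2.2)

The purple sphere was at about (13.5, 6.1) and moved to about (10.2, 8.3).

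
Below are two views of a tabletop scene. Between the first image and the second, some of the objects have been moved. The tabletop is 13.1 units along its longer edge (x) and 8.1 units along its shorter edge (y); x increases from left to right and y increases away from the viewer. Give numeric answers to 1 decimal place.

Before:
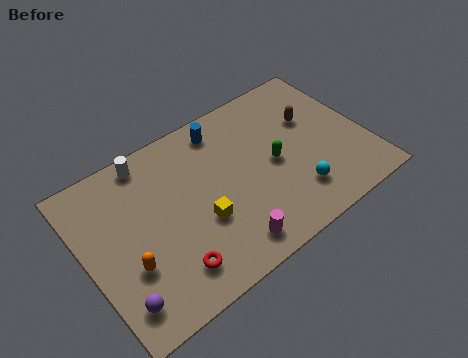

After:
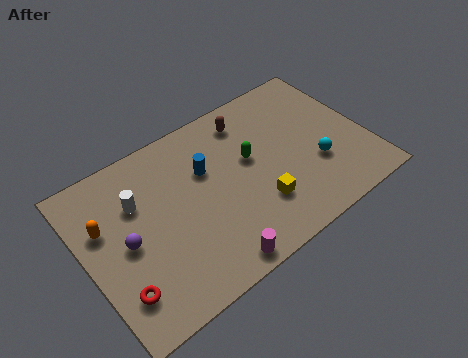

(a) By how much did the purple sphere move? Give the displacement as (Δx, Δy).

(0.8, 2.4)

From the two frames, the purple sphere sits at roughly (1.0, 1.5) before and (1.8, 3.9) after.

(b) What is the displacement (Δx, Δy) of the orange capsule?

(-0.7, 2.4)

The orange capsule started near (1.7, 2.8) and ended near (1.0, 5.2).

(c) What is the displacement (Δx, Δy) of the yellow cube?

(2.6, -0.7)

From the two frames, the yellow cube sits at roughly (5.1, 3.0) before and (7.7, 2.3) after.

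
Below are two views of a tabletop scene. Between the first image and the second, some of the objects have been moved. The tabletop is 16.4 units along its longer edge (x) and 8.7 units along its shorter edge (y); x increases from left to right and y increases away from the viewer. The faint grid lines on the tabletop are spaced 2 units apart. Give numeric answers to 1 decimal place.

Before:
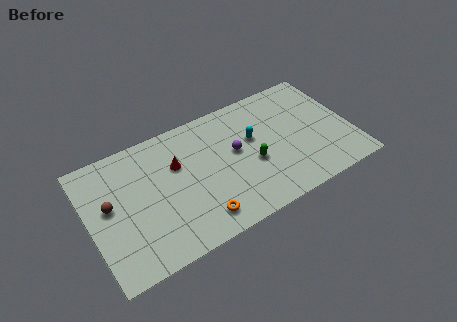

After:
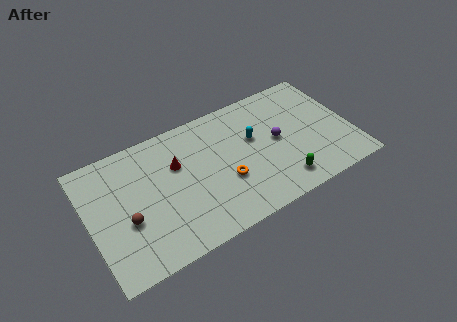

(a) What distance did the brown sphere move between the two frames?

1.7

The brown sphere was near (1.3, 4.9) before and (2.2, 3.4) after, so it travelled √(0.9² + 1.5²) ≈ 1.7 units.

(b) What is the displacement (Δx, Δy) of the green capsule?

(1.5, -2.1)

The green capsule was at about (10.1, 3.6) and moved to about (11.6, 1.5).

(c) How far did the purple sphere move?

2.6

From (9.2, 4.9) to (11.8, 4.5), the purple sphere covered √(2.6² + 0.4²) ≈ 2.6 units.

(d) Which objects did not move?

the red cone and the cyan capsule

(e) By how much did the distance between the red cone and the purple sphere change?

+2.6

They were about 3.7 units apart before and 6.3 after — 2.6 units further apart.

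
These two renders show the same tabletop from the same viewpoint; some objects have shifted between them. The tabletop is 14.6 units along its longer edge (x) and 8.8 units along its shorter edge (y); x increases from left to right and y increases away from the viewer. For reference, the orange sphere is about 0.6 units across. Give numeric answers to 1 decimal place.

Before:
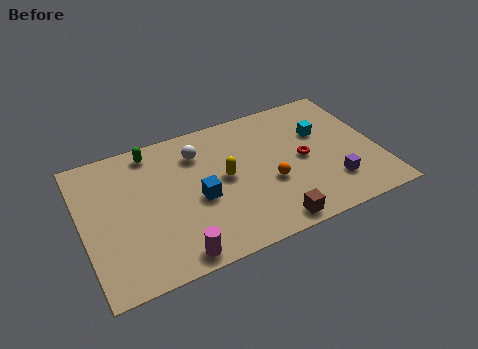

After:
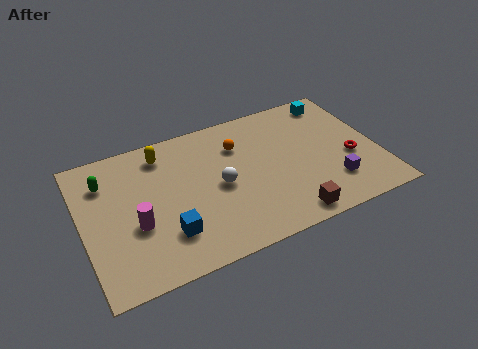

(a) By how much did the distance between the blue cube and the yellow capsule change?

+3.4

Before: roughly 1.6 units apart; after: 5.0. That's 3.4 units further apart.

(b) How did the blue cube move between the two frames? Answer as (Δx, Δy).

(-1.7, -1.5)

The blue cube started near (5.6, 3.8) and ended near (3.9, 2.3).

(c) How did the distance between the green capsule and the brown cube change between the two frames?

+1.6

They were about 8.5 units apart before and 10.1 after — 1.6 units further apart.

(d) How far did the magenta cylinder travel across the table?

3.0

The magenta cylinder was near (4.1, 0.9) before and (2.5, 3.4) after, so it travelled √(1.6² + 2.5²) ≈ 3.0 units.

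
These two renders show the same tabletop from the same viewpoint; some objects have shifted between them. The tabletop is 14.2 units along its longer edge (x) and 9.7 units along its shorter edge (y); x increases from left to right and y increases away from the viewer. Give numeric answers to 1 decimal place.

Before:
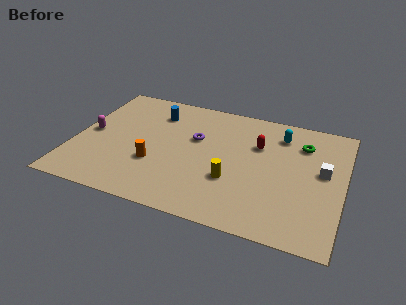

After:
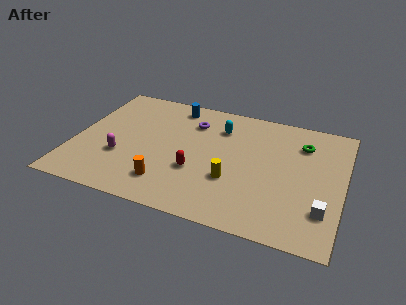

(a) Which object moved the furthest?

the red capsule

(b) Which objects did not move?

the green torus and the yellow cylinder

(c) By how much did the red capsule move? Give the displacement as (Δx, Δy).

(-3.0, -3.1)

The red capsule was at about (9.6, 6.5) and moved to about (6.6, 3.4).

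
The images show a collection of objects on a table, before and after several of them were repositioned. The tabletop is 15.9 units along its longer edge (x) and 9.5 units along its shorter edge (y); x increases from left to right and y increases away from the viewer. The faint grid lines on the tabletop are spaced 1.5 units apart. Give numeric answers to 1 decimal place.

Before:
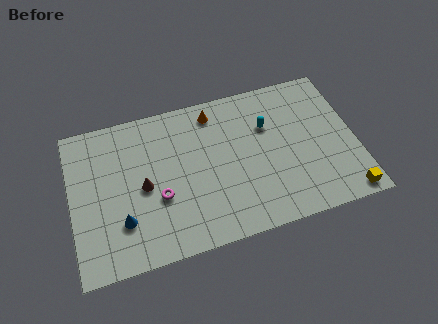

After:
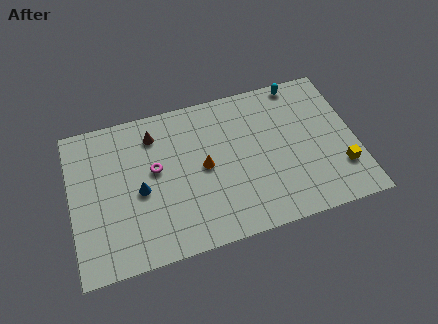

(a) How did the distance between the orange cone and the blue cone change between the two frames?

-4.1

The distance was about 7.7 in the first image and 3.6 in the second, so they moved 4.1 units closer together.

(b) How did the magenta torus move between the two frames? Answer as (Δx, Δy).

(-0.1, 1.8)

The magenta torus started near (4.8, 3.6) and ended near (4.7, 5.4).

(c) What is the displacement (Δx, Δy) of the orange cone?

(-0.8, -3.3)

The orange cone was at about (8.2, 8.1) and moved to about (7.4, 4.8).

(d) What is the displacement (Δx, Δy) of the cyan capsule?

(2.0, 2.3)

The cyan capsule started near (11.1, 6.4) and ended near (13.1, 8.7).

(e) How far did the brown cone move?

3.2

The brown cone moved from about (4.0, 4.5) to (4.8, 7.6), a distance of √(0.8² + 3.1²) ≈ 3.2.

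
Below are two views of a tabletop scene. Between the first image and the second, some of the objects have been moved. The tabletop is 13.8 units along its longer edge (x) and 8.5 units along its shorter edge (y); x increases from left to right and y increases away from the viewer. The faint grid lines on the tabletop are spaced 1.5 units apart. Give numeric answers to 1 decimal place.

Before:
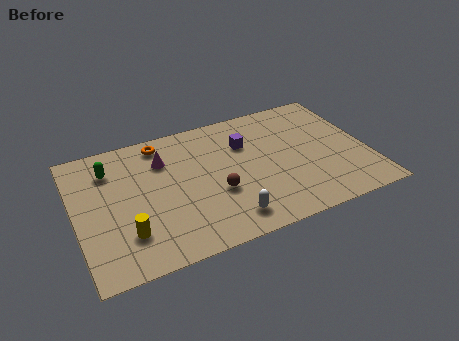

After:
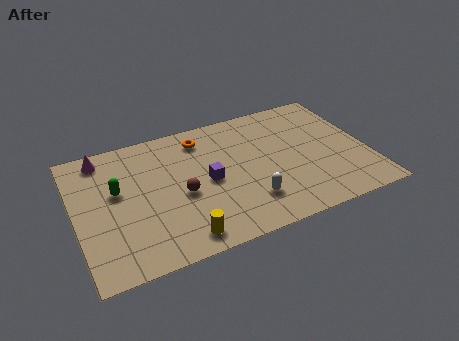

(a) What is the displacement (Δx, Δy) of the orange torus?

(1.9, -0.4)

The orange torus was at about (4.3, 7.4) and moved to about (6.2, 7.0).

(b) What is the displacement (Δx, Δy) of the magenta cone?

(-2.8, 1.2)

The magenta cone was at about (4.3, 6.2) and moved to about (1.5, 7.4).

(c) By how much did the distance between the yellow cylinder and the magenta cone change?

+2.5

They were about 4.5 units apart before and 7.0 after — 2.5 units further apart.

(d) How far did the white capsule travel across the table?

1.3

From (6.8, 1.4) to (7.9, 2.1), the white capsule covered √(1.1² + 0.7²) ≈ 1.3 units.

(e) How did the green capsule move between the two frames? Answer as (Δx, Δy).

(0.2, -1.5)

From the two frames, the green capsule sits at roughly (1.8, 6.5) before and (2.0, 5.0) after.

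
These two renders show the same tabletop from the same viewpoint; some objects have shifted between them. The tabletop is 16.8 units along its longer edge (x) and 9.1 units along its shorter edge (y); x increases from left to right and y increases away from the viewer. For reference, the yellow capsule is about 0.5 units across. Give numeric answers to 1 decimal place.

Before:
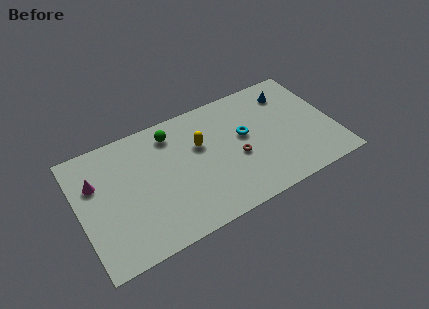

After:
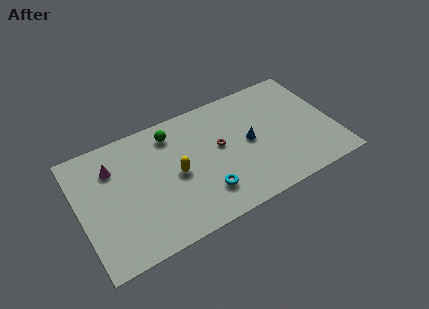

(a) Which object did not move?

the green sphere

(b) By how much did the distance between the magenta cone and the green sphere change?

-1.3

Before: roughly 5.4 units apart; after: 4.1. That's 1.3 units closer together.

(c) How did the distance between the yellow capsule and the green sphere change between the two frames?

+0.7

They were about 2.4 units apart before and 3.1 after — 0.7 units further apart.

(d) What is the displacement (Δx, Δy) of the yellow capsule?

(-1.8, -1.4)

From the two frames, the yellow capsule sits at roughly (8.1, 5.8) before and (6.3, 4.4) after.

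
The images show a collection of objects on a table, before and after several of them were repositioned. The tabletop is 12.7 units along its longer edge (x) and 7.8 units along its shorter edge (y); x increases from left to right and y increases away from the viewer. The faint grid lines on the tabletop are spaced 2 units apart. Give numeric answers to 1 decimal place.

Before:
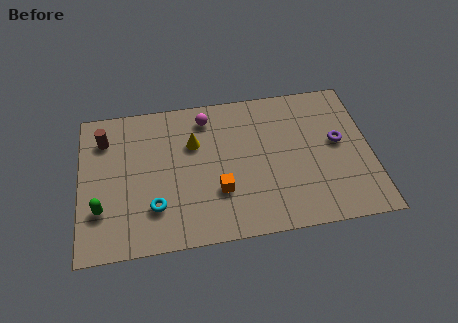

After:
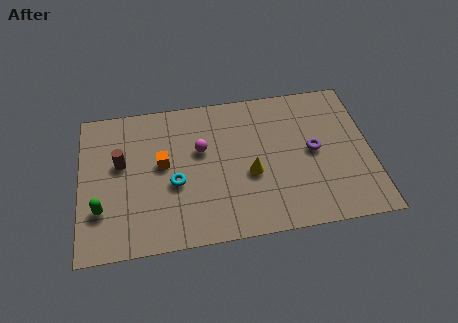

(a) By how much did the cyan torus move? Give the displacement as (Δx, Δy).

(0.9, 1.1)

The cyan torus was at about (3.2, 2.1) and moved to about (4.1, 3.2).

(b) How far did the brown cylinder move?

1.6

The brown cylinder was near (1.1, 6.0) before and (1.8, 4.6) after, so it travelled √(0.7² + 1.4²) ≈ 1.6 units.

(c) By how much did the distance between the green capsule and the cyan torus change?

+1.0

Before: roughly 2.3 units apart; after: 3.3. That's 1.0 units further apart.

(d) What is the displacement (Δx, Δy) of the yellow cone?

(2.4, -2.0)

The yellow cone started near (5.0, 5.2) and ended near (7.4, 3.2).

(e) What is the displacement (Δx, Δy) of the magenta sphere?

(-0.3, -1.7)

From the two frames, the magenta sphere sits at roughly (5.6, 6.5) before and (5.3, 4.8) after.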